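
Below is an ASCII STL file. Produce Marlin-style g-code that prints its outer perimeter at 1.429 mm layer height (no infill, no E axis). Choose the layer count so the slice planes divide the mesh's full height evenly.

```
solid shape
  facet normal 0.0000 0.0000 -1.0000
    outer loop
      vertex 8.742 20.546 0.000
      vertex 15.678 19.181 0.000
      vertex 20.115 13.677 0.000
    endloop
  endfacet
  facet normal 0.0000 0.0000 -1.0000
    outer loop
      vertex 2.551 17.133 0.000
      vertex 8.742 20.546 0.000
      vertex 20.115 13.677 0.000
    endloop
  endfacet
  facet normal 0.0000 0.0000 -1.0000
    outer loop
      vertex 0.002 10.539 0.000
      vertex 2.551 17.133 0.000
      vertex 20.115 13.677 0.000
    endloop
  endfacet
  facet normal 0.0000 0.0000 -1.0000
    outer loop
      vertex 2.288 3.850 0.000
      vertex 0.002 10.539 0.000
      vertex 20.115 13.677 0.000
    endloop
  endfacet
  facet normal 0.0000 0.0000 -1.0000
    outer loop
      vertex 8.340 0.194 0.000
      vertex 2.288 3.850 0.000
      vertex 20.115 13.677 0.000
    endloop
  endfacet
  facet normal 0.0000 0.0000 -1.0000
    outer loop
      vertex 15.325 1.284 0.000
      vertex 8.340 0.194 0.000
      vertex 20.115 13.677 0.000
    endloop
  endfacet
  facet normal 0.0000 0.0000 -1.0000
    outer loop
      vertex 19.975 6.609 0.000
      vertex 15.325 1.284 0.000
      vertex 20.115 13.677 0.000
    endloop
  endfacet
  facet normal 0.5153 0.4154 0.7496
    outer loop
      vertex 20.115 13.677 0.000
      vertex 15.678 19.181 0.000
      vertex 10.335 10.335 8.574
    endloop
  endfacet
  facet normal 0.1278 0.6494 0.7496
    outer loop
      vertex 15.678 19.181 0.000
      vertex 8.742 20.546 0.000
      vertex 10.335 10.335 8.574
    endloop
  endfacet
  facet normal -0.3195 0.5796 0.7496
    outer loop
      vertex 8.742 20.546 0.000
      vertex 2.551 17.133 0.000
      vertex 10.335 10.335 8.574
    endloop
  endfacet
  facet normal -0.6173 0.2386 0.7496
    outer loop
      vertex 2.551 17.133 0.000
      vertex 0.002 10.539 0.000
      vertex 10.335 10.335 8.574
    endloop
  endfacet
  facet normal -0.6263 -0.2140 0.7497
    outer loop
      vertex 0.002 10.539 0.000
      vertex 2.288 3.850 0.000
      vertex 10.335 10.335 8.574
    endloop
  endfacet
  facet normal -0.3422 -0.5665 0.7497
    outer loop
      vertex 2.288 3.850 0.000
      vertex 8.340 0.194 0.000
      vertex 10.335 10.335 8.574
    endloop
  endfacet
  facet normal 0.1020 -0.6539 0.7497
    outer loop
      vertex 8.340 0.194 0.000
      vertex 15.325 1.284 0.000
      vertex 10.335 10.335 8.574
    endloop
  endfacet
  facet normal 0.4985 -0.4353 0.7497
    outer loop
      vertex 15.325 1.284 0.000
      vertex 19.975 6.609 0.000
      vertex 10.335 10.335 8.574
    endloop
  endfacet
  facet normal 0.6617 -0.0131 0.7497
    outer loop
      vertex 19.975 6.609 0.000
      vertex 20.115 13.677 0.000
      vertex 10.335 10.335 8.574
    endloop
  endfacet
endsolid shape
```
; perimeter-only toolpath
G21 ; units = mm
G90 ; absolute positioning
G28 ; home
; layer 1
G0 Z1.429
G0 X18.485 Y13.120
G1 X14.787 Y17.707
G1 X9.008 Y18.844
G1 X3.848 Y16.000
G1 X1.724 Y10.505
G1 X3.629 Y4.931
G1 X8.672 Y1.884
G1 X14.493 Y2.793
G1 X18.368 Y7.230
G1 X18.485 Y13.120
; layer 2
G0 Z2.858
G0 X16.855 Y12.563
G1 X13.897 Y16.232
G1 X9.273 Y17.142
G1 X5.146 Y14.867
G1 X3.446 Y10.471
G1 X4.970 Y6.012
G1 X9.005 Y3.574
G1 X13.662 Y4.301
G1 X16.762 Y7.851
G1 X16.855 Y12.563
; layer 3
G0 Z4.287
G0 X15.225 Y12.006
G1 X13.007 Y14.758
G1 X9.539 Y15.441
G1 X6.443 Y13.734
G1 X5.169 Y10.437
G1 X6.312 Y7.093
G1 X9.338 Y5.265
G1 X12.830 Y5.810
G1 X15.155 Y8.472
G1 X15.225 Y12.006
; layer 4
G0 Z5.716
G0 X13.595 Y11.449
G1 X12.116 Y13.284
G1 X9.804 Y13.739
G1 X7.740 Y12.601
G1 X6.891 Y10.403
G1 X7.653 Y8.173
G1 X9.670 Y6.955
G1 X11.998 Y7.318
G1 X13.548 Y9.093
G1 X13.595 Y11.449
; layer 5
G0 Z7.145
G0 X11.965 Y10.892
G1 X11.226 Y11.809
G1 X10.070 Y12.037
G1 X9.038 Y11.468
G1 X8.613 Y10.369
G1 X8.994 Y9.254
G1 X10.003 Y8.645
G1 X11.167 Y8.827
G1 X11.942 Y9.714
G1 X11.965 Y10.892
M2 ; end

The solid is a regular 9-sided pyramid, base circumscribed radius ≈ 10.3 mm, apex at z ≈ 8.57 mm. Slicing at Δz = 1.429 mm — 6 equal slices spanning the solid's height, so layer i sits at z = i·h/6 — gives 5 non-empty perimeters. Each is a 9-segment closed polygon; G0 lifts to the layer z and rapids to the start vertex, then G1 traces the edges. The cross-section shrinks linearly with z (the slice at the apex is degenerate and omitted).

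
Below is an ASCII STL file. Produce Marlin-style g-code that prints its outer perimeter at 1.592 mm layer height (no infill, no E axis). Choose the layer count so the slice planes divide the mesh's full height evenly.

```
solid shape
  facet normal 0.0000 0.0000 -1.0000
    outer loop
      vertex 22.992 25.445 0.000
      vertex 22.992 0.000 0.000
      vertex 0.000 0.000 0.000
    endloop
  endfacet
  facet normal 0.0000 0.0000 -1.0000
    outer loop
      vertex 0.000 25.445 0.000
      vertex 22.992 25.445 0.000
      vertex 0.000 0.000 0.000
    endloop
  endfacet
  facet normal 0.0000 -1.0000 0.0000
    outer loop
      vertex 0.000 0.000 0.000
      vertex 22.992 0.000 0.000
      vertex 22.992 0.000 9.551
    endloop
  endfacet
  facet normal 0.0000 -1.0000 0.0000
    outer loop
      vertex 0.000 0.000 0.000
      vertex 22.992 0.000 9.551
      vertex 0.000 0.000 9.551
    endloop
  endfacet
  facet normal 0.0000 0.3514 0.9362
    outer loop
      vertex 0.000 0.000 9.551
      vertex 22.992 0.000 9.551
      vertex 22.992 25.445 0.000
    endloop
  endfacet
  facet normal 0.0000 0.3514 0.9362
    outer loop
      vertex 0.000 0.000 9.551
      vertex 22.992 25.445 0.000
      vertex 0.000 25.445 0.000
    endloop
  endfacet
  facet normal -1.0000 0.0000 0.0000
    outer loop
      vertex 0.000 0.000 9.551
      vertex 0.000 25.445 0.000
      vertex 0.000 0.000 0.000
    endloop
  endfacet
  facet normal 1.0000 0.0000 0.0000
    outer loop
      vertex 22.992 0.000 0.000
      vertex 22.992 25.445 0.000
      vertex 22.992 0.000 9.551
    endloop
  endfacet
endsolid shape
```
; perimeter-only toolpath
G21 ; units = mm
G90 ; absolute positioning
G28 ; home
; layer 1
G0 Z1.592
G0 X0.000 Y0.000
G1 X22.992 Y0.000
G1 X22.992 Y21.204
G1 X0.000 Y21.204
G1 X0.000 Y0.000
; layer 2
G0 Z3.184
G0 X0.000 Y0.000
G1 X22.992 Y0.000
G1 X22.992 Y16.963
G1 X0.000 Y16.963
G1 X0.000 Y0.000
; layer 3
G0 Z4.776
G0 X0.000 Y0.000
G1 X22.992 Y0.000
G1 X22.992 Y12.723
G1 X0.000 Y12.723
G1 X0.000 Y0.000
; layer 4
G0 Z6.367
G0 X0.000 Y0.000
G1 X22.992 Y0.000
G1 X22.992 Y8.482
G1 X0.000 Y8.482
G1 X0.000 Y0.000
; layer 5
G0 Z7.959
G0 X0.000 Y0.000
G1 X22.992 Y0.000
G1 X22.992 Y4.241
G1 X0.000 Y4.241
G1 X0.000 Y0.000
M2 ; end

The solid is a wedge (ramp): 23 × 25.4 mm base, rising to 9.55 mm along the y=0 edge and sloping linearly to z=0 at y=25.4. Slicing at Δz = 1.592 mm — 6 equal slices spanning the solid's height, so layer i sits at z = i·h/6 — gives 5 non-empty perimeters. Each is a 4-segment closed polygon; G0 lifts to the layer z and rapids to the start vertex, then G1 traces the edges. The cross-section shrinks linearly with z (the slice at the apex is degenerate and omitted).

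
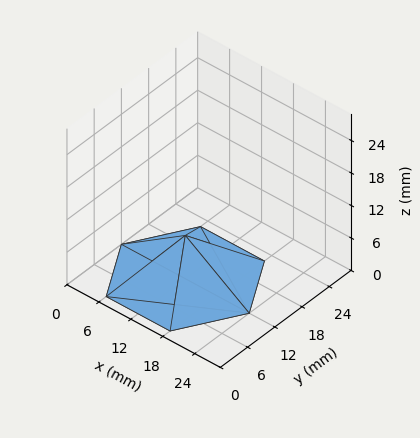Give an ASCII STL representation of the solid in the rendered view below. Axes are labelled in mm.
Reading the render: the shape is a regular 6-sided pyramid, base circumscribed radius ≈ 12 mm, apex at z ≈ 8 mm (dimensions read to the nearest mm from the axis ticks). For the STL, each face is triangulated and given an outward normal.

solid part
  facet normal 0.0000 0.0000 -1.0000
    outer loop
      vertex 6.000 22.392 0.000
      vertex 18.000 22.392 0.000
      vertex 24.000 12.000 0.000
    endloop
  endfacet
  facet normal 0.0000 0.0000 -1.0000
    outer loop
      vertex 0.000 12.000 0.000
      vertex 6.000 22.392 0.000
      vertex 24.000 12.000 0.000
    endloop
  endfacet
  facet normal 0.0000 0.0000 -1.0000
    outer loop
      vertex 6.000 1.608 0.000
      vertex 0.000 12.000 0.000
      vertex 24.000 12.000 0.000
    endloop
  endfacet
  facet normal 0.0000 0.0000 -1.0000
    outer loop
      vertex 18.000 1.608 0.000
      vertex 6.000 1.608 0.000
      vertex 24.000 12.000 0.000
    endloop
  endfacet
  facet normal 0.5283 0.3050 0.7924
    outer loop
      vertex 24.000 12.000 0.000
      vertex 18.000 22.392 0.000
      vertex 12.000 12.000 8.000
    endloop
  endfacet
  facet normal 0.0000 0.6100 0.7924
    outer loop
      vertex 18.000 22.392 0.000
      vertex 6.000 22.392 0.000
      vertex 12.000 12.000 8.000
    endloop
  endfacet
  facet normal -0.5283 0.3050 0.7924
    outer loop
      vertex 6.000 22.392 0.000
      vertex 0.000 12.000 0.000
      vertex 12.000 12.000 8.000
    endloop
  endfacet
  facet normal -0.5283 -0.3050 0.7924
    outer loop
      vertex 0.000 12.000 0.000
      vertex 6.000 1.608 0.000
      vertex 12.000 12.000 8.000
    endloop
  endfacet
  facet normal 0.0000 -0.6100 0.7924
    outer loop
      vertex 6.000 1.608 0.000
      vertex 18.000 1.608 0.000
      vertex 12.000 12.000 8.000
    endloop
  endfacet
  facet normal 0.5283 -0.3050 0.7924
    outer loop
      vertex 18.000 1.608 0.000
      vertex 24.000 12.000 0.000
      vertex 12.000 12.000 8.000
    endloop
  endfacet
endsolid part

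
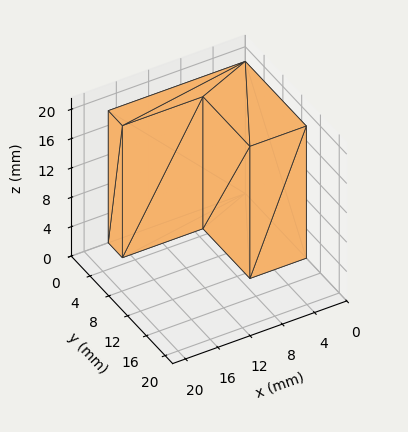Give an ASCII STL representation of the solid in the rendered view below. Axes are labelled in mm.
Reading the render: the shape is an L-shaped prism: outer 17 × 13 mm, arm thicknesses ≈ 3 mm (horizontal) and 7 mm (vertical), extruded 18 mm in z (dimensions read to the nearest mm from the axis ticks). For the STL, each face is triangulated and given an outward normal.

solid part
  facet normal 0.0000 0.0000 -1.0000
    outer loop
      vertex 17.000 3.000 0.000
      vertex 17.000 0.000 0.000
      vertex 0.000 0.000 0.000
    endloop
  endfacet
  facet normal 0.0000 0.0000 -1.0000
    outer loop
      vertex 7.000 3.000 0.000
      vertex 17.000 3.000 0.000
      vertex 0.000 0.000 0.000
    endloop
  endfacet
  facet normal 0.0000 0.0000 -1.0000
    outer loop
      vertex 7.000 13.000 0.000
      vertex 7.000 3.000 0.000
      vertex 0.000 0.000 0.000
    endloop
  endfacet
  facet normal 0.0000 0.0000 -1.0000
    outer loop
      vertex 0.000 13.000 0.000
      vertex 7.000 13.000 0.000
      vertex 0.000 0.000 0.000
    endloop
  endfacet
  facet normal 0.0000 0.0000 1.0000
    outer loop
      vertex 0.000 0.000 18.000
      vertex 17.000 0.000 18.000
      vertex 17.000 3.000 18.000
    endloop
  endfacet
  facet normal 0.0000 0.0000 1.0000
    outer loop
      vertex 0.000 0.000 18.000
      vertex 17.000 3.000 18.000
      vertex 7.000 3.000 18.000
    endloop
  endfacet
  facet normal 0.0000 0.0000 1.0000
    outer loop
      vertex 0.000 0.000 18.000
      vertex 7.000 3.000 18.000
      vertex 7.000 13.000 18.000
    endloop
  endfacet
  facet normal 0.0000 0.0000 1.0000
    outer loop
      vertex 0.000 0.000 18.000
      vertex 7.000 13.000 18.000
      vertex 0.000 13.000 18.000
    endloop
  endfacet
  facet normal 0.0000 -1.0000 0.0000
    outer loop
      vertex 0.000 0.000 0.000
      vertex 17.000 0.000 0.000
      vertex 17.000 0.000 18.000
    endloop
  endfacet
  facet normal 0.0000 -1.0000 0.0000
    outer loop
      vertex 0.000 0.000 0.000
      vertex 17.000 0.000 18.000
      vertex 0.000 0.000 18.000
    endloop
  endfacet
  facet normal 1.0000 0.0000 0.0000
    outer loop
      vertex 17.000 0.000 0.000
      vertex 17.000 3.000 0.000
      vertex 17.000 3.000 18.000
    endloop
  endfacet
  facet normal 1.0000 0.0000 0.0000
    outer loop
      vertex 17.000 0.000 0.000
      vertex 17.000 3.000 18.000
      vertex 17.000 0.000 18.000
    endloop
  endfacet
  facet normal 0.0000 1.0000 0.0000
    outer loop
      vertex 17.000 3.000 0.000
      vertex 7.000 3.000 0.000
      vertex 7.000 3.000 18.000
    endloop
  endfacet
  facet normal 0.0000 1.0000 0.0000
    outer loop
      vertex 17.000 3.000 0.000
      vertex 7.000 3.000 18.000
      vertex 17.000 3.000 18.000
    endloop
  endfacet
  facet normal 1.0000 0.0000 0.0000
    outer loop
      vertex 7.000 3.000 0.000
      vertex 7.000 13.000 0.000
      vertex 7.000 13.000 18.000
    endloop
  endfacet
  facet normal 1.0000 0.0000 0.0000
    outer loop
      vertex 7.000 3.000 0.000
      vertex 7.000 13.000 18.000
      vertex 7.000 3.000 18.000
    endloop
  endfacet
  facet normal 0.0000 1.0000 0.0000
    outer loop
      vertex 7.000 13.000 0.000
      vertex 0.000 13.000 0.000
      vertex 0.000 13.000 18.000
    endloop
  endfacet
  facet normal 0.0000 1.0000 0.0000
    outer loop
      vertex 7.000 13.000 0.000
      vertex 0.000 13.000 18.000
      vertex 7.000 13.000 18.000
    endloop
  endfacet
  facet normal -1.0000 0.0000 0.0000
    outer loop
      vertex 0.000 13.000 0.000
      vertex 0.000 0.000 0.000
      vertex 0.000 0.000 18.000
    endloop
  endfacet
  facet normal -1.0000 0.0000 0.0000
    outer loop
      vertex 0.000 13.000 0.000
      vertex 0.000 0.000 18.000
      vertex 0.000 13.000 18.000
    endloop
  endfacet
endsolid part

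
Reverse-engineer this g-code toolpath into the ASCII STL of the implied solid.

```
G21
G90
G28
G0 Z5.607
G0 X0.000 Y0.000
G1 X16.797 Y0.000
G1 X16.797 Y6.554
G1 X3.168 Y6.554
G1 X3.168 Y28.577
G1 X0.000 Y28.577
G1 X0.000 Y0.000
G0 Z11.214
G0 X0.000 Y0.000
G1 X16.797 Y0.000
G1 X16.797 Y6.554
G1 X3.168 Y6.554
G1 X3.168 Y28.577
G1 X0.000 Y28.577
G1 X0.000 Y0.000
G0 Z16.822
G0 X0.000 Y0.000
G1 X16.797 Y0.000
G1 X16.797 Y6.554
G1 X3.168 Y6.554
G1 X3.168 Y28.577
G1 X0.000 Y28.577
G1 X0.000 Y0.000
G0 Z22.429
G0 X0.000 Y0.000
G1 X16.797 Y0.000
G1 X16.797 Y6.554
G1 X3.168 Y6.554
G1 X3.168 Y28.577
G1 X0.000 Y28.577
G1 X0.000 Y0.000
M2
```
solid part
  facet normal 0.0000 0.0000 -1.0000
    outer loop
      vertex 16.797 6.554 0.000
      vertex 16.797 0.000 0.000
      vertex 0.000 0.000 0.000
    endloop
  endfacet
  facet normal 0.0000 0.0000 -1.0000
    outer loop
      vertex 3.168 6.554 0.000
      vertex 16.797 6.554 0.000
      vertex 0.000 0.000 0.000
    endloop
  endfacet
  facet normal 0.0000 0.0000 -1.0000
    outer loop
      vertex 3.168 28.577 0.000
      vertex 3.168 6.554 0.000
      vertex 0.000 0.000 0.000
    endloop
  endfacet
  facet normal 0.0000 0.0000 -1.0000
    outer loop
      vertex 0.000 28.577 0.000
      vertex 3.168 28.577 0.000
      vertex 0.000 0.000 0.000
    endloop
  endfacet
  facet normal 0.0000 0.0000 1.0000
    outer loop
      vertex 0.000 0.000 22.429
      vertex 16.797 0.000 22.429
      vertex 16.797 6.554 22.429
    endloop
  endfacet
  facet normal 0.0000 0.0000 1.0000
    outer loop
      vertex 0.000 0.000 22.429
      vertex 16.797 6.554 22.429
      vertex 3.168 6.554 22.429
    endloop
  endfacet
  facet normal 0.0000 0.0000 1.0000
    outer loop
      vertex 0.000 0.000 22.429
      vertex 3.168 6.554 22.429
      vertex 3.168 28.577 22.429
    endloop
  endfacet
  facet normal 0.0000 0.0000 1.0000
    outer loop
      vertex 0.000 0.000 22.429
      vertex 3.168 28.577 22.429
      vertex 0.000 28.577 22.429
    endloop
  endfacet
  facet normal 0.0000 -1.0000 0.0000
    outer loop
      vertex 0.000 0.000 0.000
      vertex 16.797 0.000 0.000
      vertex 16.797 0.000 22.429
    endloop
  endfacet
  facet normal 0.0000 -1.0000 0.0000
    outer loop
      vertex 0.000 0.000 0.000
      vertex 16.797 0.000 22.429
      vertex 0.000 0.000 22.429
    endloop
  endfacet
  facet normal 1.0000 0.0000 0.0000
    outer loop
      vertex 16.797 0.000 0.000
      vertex 16.797 6.554 0.000
      vertex 16.797 6.554 22.429
    endloop
  endfacet
  facet normal 1.0000 0.0000 0.0000
    outer loop
      vertex 16.797 0.000 0.000
      vertex 16.797 6.554 22.429
      vertex 16.797 0.000 22.429
    endloop
  endfacet
  facet normal 0.0000 1.0000 0.0000
    outer loop
      vertex 16.797 6.554 0.000
      vertex 3.168 6.554 0.000
      vertex 3.168 6.554 22.429
    endloop
  endfacet
  facet normal 0.0000 1.0000 0.0000
    outer loop
      vertex 16.797 6.554 0.000
      vertex 3.168 6.554 22.429
      vertex 16.797 6.554 22.429
    endloop
  endfacet
  facet normal 1.0000 0.0000 0.0000
    outer loop
      vertex 3.168 6.554 0.000
      vertex 3.168 28.577 0.000
      vertex 3.168 28.577 22.429
    endloop
  endfacet
  facet normal 1.0000 0.0000 0.0000
    outer loop
      vertex 3.168 6.554 0.000
      vertex 3.168 28.577 22.429
      vertex 3.168 6.554 22.429
    endloop
  endfacet
  facet normal 0.0000 1.0000 0.0000
    outer loop
      vertex 3.168 28.577 0.000
      vertex 0.000 28.577 0.000
      vertex 0.000 28.577 22.429
    endloop
  endfacet
  facet normal 0.0000 1.0000 0.0000
    outer loop
      vertex 3.168 28.577 0.000
      vertex 0.000 28.577 22.429
      vertex 3.168 28.577 22.429
    endloop
  endfacet
  facet normal -1.0000 0.0000 0.0000
    outer loop
      vertex 0.000 28.577 0.000
      vertex 0.000 0.000 0.000
      vertex 0.000 0.000 22.429
    endloop
  endfacet
  facet normal -1.0000 0.0000 0.0000
    outer loop
      vertex 0.000 28.577 0.000
      vertex 0.000 0.000 22.429
      vertex 0.000 28.577 22.429
    endloop
  endfacet
endsolid part

The G0 Z moves step by Δz≈5.607 mm. Every layer's G1 loop is the same polygon, so the solid is a straight extrusion of it from z=0 to z≈22.4. Closing with flat bottom and top caps and triangulating gives 20 facets — an L-shaped prism: outer 16.8 × 28.6 mm, arm thicknesses ≈ 6.55 mm (horizontal) and 3.17 mm (vertical), extruded 22.4 mm in z.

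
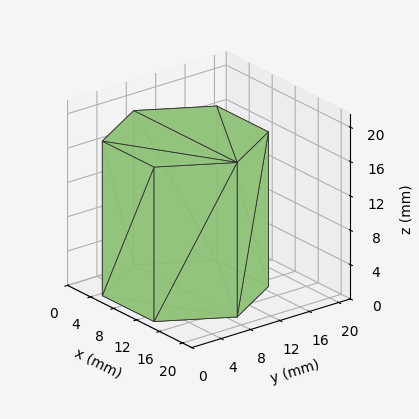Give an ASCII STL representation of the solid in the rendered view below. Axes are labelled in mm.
Reading the render: the shape is a regular 6-sided prism (a cylinder approximated with 6 flat sides), circumscribed radius ≈ 9 mm, height ≈ 18 mm (dimensions read to the nearest mm from the axis ticks). For the STL, each face is triangulated and given an outward normal.

solid part
  facet normal 0.0000 0.0000 -1.0000
    outer loop
      vertex 4.50 16.79 0.00
      vertex 13.50 16.79 0.00
      vertex 18.00 9.00 0.00
    endloop
  endfacet
  facet normal 0.0000 0.0000 -1.0000
    outer loop
      vertex 0.00 9.00 0.00
      vertex 4.50 16.79 0.00
      vertex 18.00 9.00 0.00
    endloop
  endfacet
  facet normal 0.0000 0.0000 -1.0000
    outer loop
      vertex 4.50 1.21 0.00
      vertex 0.00 9.00 0.00
      vertex 18.00 9.00 0.00
    endloop
  endfacet
  facet normal 0.0000 0.0000 -1.0000
    outer loop
      vertex 13.50 1.21 0.00
      vertex 4.50 1.21 0.00
      vertex 18.00 9.00 0.00
    endloop
  endfacet
  facet normal 0.0000 0.0000 1.0000
    outer loop
      vertex 18.00 9.00 18.00
      vertex 13.50 16.79 18.00
      vertex 4.50 16.79 18.00
    endloop
  endfacet
  facet normal 0.0000 0.0000 1.0000
    outer loop
      vertex 18.00 9.00 18.00
      vertex 4.50 16.79 18.00
      vertex 0.00 9.00 18.00
    endloop
  endfacet
  facet normal 0.0000 0.0000 1.0000
    outer loop
      vertex 18.00 9.00 18.00
      vertex 0.00 9.00 18.00
      vertex 4.50 1.21 18.00
    endloop
  endfacet
  facet normal 0.0000 0.0000 1.0000
    outer loop
      vertex 18.00 9.00 18.00
      vertex 4.50 1.21 18.00
      vertex 13.50 1.21 18.00
    endloop
  endfacet
  facet normal 0.8659 0.5002 0.0000
    outer loop
      vertex 18.00 9.00 0.00
      vertex 13.50 16.79 0.00
      vertex 13.50 16.79 18.00
    endloop
  endfacet
  facet normal 0.8659 0.5002 0.0000
    outer loop
      vertex 18.00 9.00 0.00
      vertex 13.50 16.79 18.00
      vertex 18.00 9.00 18.00
    endloop
  endfacet
  facet normal 0.0000 1.0000 0.0000
    outer loop
      vertex 13.50 16.79 0.00
      vertex 4.50 16.79 0.00
      vertex 4.50 16.79 18.00
    endloop
  endfacet
  facet normal 0.0000 1.0000 0.0000
    outer loop
      vertex 13.50 16.79 0.00
      vertex 4.50 16.79 18.00
      vertex 13.50 16.79 18.00
    endloop
  endfacet
  facet normal -0.8659 0.5002 0.0000
    outer loop
      vertex 4.50 16.79 0.00
      vertex 0.00 9.00 0.00
      vertex 0.00 9.00 18.00
    endloop
  endfacet
  facet normal -0.8659 0.5002 0.0000
    outer loop
      vertex 4.50 16.79 0.00
      vertex 0.00 9.00 18.00
      vertex 4.50 16.79 18.00
    endloop
  endfacet
  facet normal -0.8659 -0.5002 0.0000
    outer loop
      vertex 0.00 9.00 0.00
      vertex 4.50 1.21 0.00
      vertex 4.50 1.21 18.00
    endloop
  endfacet
  facet normal -0.8659 -0.5002 0.0000
    outer loop
      vertex 0.00 9.00 0.00
      vertex 4.50 1.21 18.00
      vertex 0.00 9.00 18.00
    endloop
  endfacet
  facet normal 0.0000 -1.0000 0.0000
    outer loop
      vertex 4.50 1.21 0.00
      vertex 13.50 1.21 0.00
      vertex 13.50 1.21 18.00
    endloop
  endfacet
  facet normal 0.0000 -1.0000 0.0000
    outer loop
      vertex 4.50 1.21 0.00
      vertex 13.50 1.21 18.00
      vertex 4.50 1.21 18.00
    endloop
  endfacet
  facet normal 0.8659 -0.5002 0.0000
    outer loop
      vertex 13.50 1.21 0.00
      vertex 18.00 9.00 0.00
      vertex 18.00 9.00 18.00
    endloop
  endfacet
  facet normal 0.8659 -0.5002 0.0000
    outer loop
      vertex 13.50 1.21 0.00
      vertex 18.00 9.00 18.00
      vertex 13.50 1.21 18.00
    endloop
  endfacet
endsolid part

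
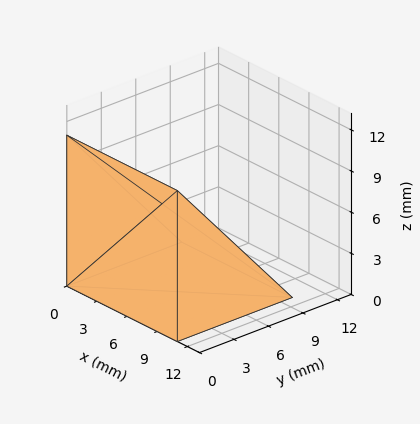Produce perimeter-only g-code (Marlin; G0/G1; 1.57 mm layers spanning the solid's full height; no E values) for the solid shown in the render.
Reading the render: the shape is a wedge (ramp): 11 × 10 mm base, rising to 11 mm along the y=0 edge and sloping linearly to z=0 at y=10 (dimensions read to the nearest mm from the axis ticks). For the g-code, the solid's height is divided into equal slices at the stated Δz and each level perimeter traced with G1 moves after a G0 lift.

; perimeter-only toolpath
G21 ; units = mm
G90 ; absolute positioning
G28 ; home
; layer 1
G0 Z1.57
G0 X0.00 Y0.00
G1 X11.00 Y0.00
G1 X11.00 Y8.57
G1 X0.00 Y8.57
G1 X0.00 Y0.00
; layer 2
G0 Z3.14
G0 X0.00 Y0.00
G1 X11.00 Y0.00
G1 X11.00 Y7.14
G1 X0.00 Y7.14
G1 X0.00 Y0.00
; layer 3
G0 Z4.71
G0 X0.00 Y0.00
G1 X11.00 Y0.00
G1 X11.00 Y5.71
G1 X0.00 Y5.71
G1 X0.00 Y0.00
; layer 4
G0 Z6.29
G0 X0.00 Y0.00
G1 X11.00 Y0.00
G1 X11.00 Y4.29
G1 X0.00 Y4.29
G1 X0.00 Y0.00
; layer 5
G0 Z7.86
G0 X0.00 Y0.00
G1 X11.00 Y0.00
G1 X11.00 Y2.86
G1 X0.00 Y2.86
G1 X0.00 Y0.00
; layer 6
G0 Z9.43
G0 X0.00 Y0.00
G1 X11.00 Y0.00
G1 X11.00 Y1.43
G1 X0.00 Y1.43
G1 X0.00 Y0.00
M2 ; end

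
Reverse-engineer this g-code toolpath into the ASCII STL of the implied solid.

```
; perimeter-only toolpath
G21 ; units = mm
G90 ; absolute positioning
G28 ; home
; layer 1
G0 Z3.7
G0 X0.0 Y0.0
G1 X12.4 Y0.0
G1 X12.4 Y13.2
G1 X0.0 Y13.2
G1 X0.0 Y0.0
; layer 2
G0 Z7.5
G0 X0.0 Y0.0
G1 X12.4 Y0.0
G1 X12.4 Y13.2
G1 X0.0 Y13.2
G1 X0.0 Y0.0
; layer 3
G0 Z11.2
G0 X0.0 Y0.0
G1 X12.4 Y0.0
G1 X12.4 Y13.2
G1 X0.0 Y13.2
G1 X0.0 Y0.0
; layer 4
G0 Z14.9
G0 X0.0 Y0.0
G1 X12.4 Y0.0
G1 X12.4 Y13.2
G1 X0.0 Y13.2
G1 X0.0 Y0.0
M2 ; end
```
solid part
  facet normal 0.0000 0.0000 -1.0000
    outer loop
      vertex 12.4 13.2 0.0
      vertex 12.4 0.0 0.0
      vertex 0.0 0.0 0.0
    endloop
  endfacet
  facet normal 0.0000 0.0000 -1.0000
    outer loop
      vertex 0.0 13.2 0.0
      vertex 12.4 13.2 0.0
      vertex 0.0 0.0 0.0
    endloop
  endfacet
  facet normal 0.0000 0.0000 1.0000
    outer loop
      vertex 0.0 0.0 14.9
      vertex 12.4 0.0 14.9
      vertex 12.4 13.2 14.9
    endloop
  endfacet
  facet normal 0.0000 0.0000 1.0000
    outer loop
      vertex 0.0 0.0 14.9
      vertex 12.4 13.2 14.9
      vertex 0.0 13.2 14.9
    endloop
  endfacet
  facet normal 0.0000 -1.0000 0.0000
    outer loop
      vertex 0.0 0.0 0.0
      vertex 12.4 0.0 0.0
      vertex 12.4 0.0 14.9
    endloop
  endfacet
  facet normal 0.0000 -1.0000 0.0000
    outer loop
      vertex 0.0 0.0 0.0
      vertex 12.4 0.0 14.9
      vertex 0.0 0.0 14.9
    endloop
  endfacet
  facet normal 0.0000 1.0000 0.0000
    outer loop
      vertex 12.4 13.2 14.9
      vertex 12.4 13.2 0.0
      vertex 0.0 13.2 0.0
    endloop
  endfacet
  facet normal 0.0000 1.0000 0.0000
    outer loop
      vertex 0.0 13.2 14.9
      vertex 12.4 13.2 14.9
      vertex 0.0 13.2 0.0
    endloop
  endfacet
  facet normal -1.0000 0.0000 0.0000
    outer loop
      vertex 0.0 13.2 14.9
      vertex 0.0 13.2 0.0
      vertex 0.0 0.0 0.0
    endloop
  endfacet
  facet normal -1.0000 0.0000 0.0000
    outer loop
      vertex 0.0 0.0 14.9
      vertex 0.0 13.2 14.9
      vertex 0.0 0.0 0.0
    endloop
  endfacet
  facet normal 1.0000 0.0000 0.0000
    outer loop
      vertex 12.4 0.0 0.0
      vertex 12.4 13.2 0.0
      vertex 12.4 13.2 14.9
    endloop
  endfacet
  facet normal 1.0000 0.0000 0.0000
    outer loop
      vertex 12.4 0.0 0.0
      vertex 12.4 13.2 14.9
      vertex 12.4 0.0 14.9
    endloop
  endfacet
endsolid part

The G0 Z moves step by Δz≈3.7 mm. Every layer's G1 loop is the same polygon, so the solid is a straight extrusion of it from z=0 to z≈14.9. Closing with flat bottom and top caps and triangulating gives 12 facets — a rectangular box, roughly 12.4 × 13.2 mm footprint and 14.9 mm tall.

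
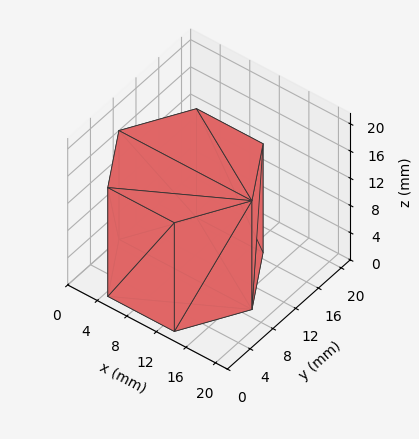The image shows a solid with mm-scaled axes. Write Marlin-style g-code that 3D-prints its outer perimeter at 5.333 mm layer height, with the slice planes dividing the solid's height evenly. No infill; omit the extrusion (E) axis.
Reading the render: the shape is a regular 6-sided prism (a cylinder approximated with 6 flat sides), circumscribed radius ≈ 9 mm, height ≈ 16 mm (dimensions read to the nearest mm from the axis ticks). For the g-code, the solid's height is divided into equal slices at the stated Δz and each level perimeter traced with G1 moves after a G0 lift.

; perimeter-only toolpath
G21 ; units = mm
G90 ; absolute positioning
G28 ; home
; layer 1
G0 Z5.333
G0 X18.000 Y9.000
G1 X13.500 Y16.794
G1 X4.500 Y16.794
G1 X0.000 Y9.000
G1 X4.500 Y1.206
G1 X13.500 Y1.206
G1 X18.000 Y9.000
; layer 2
G0 Z10.667
G0 X18.000 Y9.000
G1 X13.500 Y16.794
G1 X4.500 Y16.794
G1 X0.000 Y9.000
G1 X4.500 Y1.206
G1 X13.500 Y1.206
G1 X18.000 Y9.000
; layer 3
G0 Z16.000
G0 X18.000 Y9.000
G1 X13.500 Y16.794
G1 X4.500 Y16.794
G1 X0.000 Y9.000
G1 X4.500 Y1.206
G1 X13.500 Y1.206
G1 X18.000 Y9.000
M2 ; end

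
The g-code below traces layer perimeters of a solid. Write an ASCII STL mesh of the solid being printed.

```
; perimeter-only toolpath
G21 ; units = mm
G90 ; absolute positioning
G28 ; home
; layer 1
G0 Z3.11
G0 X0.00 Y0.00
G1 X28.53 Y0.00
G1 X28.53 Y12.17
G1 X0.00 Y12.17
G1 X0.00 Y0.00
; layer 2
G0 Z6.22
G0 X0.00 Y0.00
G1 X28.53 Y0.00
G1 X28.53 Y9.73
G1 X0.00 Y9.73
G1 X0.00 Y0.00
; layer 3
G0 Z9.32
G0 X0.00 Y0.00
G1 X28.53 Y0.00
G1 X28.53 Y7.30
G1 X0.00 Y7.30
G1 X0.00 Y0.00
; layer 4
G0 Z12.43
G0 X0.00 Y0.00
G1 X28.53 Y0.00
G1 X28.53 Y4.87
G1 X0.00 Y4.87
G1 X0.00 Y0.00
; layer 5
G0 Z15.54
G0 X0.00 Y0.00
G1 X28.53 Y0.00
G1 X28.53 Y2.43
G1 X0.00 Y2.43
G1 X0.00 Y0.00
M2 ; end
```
solid part
  facet normal 0.0000 0.0000 -1.0000
    outer loop
      vertex 28.53 14.60 0.00
      vertex 28.53 0.00 0.00
      vertex 0.00 0.00 0.00
    endloop
  endfacet
  facet normal 0.0000 0.0000 -1.0000
    outer loop
      vertex 0.00 14.60 0.00
      vertex 28.53 14.60 0.00
      vertex 0.00 0.00 0.00
    endloop
  endfacet
  facet normal 0.0000 -1.0000 0.0000
    outer loop
      vertex 0.00 0.00 0.00
      vertex 28.53 0.00 0.00
      vertex 28.53 0.00 18.65
    endloop
  endfacet
  facet normal 0.0000 -1.0000 0.0000
    outer loop
      vertex 0.00 0.00 0.00
      vertex 28.53 0.00 18.65
      vertex 0.00 0.00 18.65
    endloop
  endfacet
  facet normal 0.0000 0.7874 0.6164
    outer loop
      vertex 0.00 0.00 18.65
      vertex 28.53 0.00 18.65
      vertex 28.53 14.60 0.00
    endloop
  endfacet
  facet normal 0.0000 0.7874 0.6164
    outer loop
      vertex 0.00 0.00 18.65
      vertex 28.53 14.60 0.00
      vertex 0.00 14.60 0.00
    endloop
  endfacet
  facet normal -1.0000 0.0000 0.0000
    outer loop
      vertex 0.00 0.00 18.65
      vertex 0.00 14.60 0.00
      vertex 0.00 0.00 0.00
    endloop
  endfacet
  facet normal 1.0000 0.0000 0.0000
    outer loop
      vertex 28.53 0.00 0.00
      vertex 28.53 14.60 0.00
      vertex 28.53 0.00 18.65
    endloop
  endfacet
endsolid part

The G0 Z moves step by Δz≈3.11 mm. The G1 loops shrink linearly with z, so the solid tapers from its base footprint up to z≈18.6. Closing with a flat bottom cap and the tapered top and triangulating gives 8 facets — a wedge (ramp): 28.5 × 14.6 mm base, rising to 18.6 mm along the y=0 edge and sloping linearly to z=0 at y=14.6.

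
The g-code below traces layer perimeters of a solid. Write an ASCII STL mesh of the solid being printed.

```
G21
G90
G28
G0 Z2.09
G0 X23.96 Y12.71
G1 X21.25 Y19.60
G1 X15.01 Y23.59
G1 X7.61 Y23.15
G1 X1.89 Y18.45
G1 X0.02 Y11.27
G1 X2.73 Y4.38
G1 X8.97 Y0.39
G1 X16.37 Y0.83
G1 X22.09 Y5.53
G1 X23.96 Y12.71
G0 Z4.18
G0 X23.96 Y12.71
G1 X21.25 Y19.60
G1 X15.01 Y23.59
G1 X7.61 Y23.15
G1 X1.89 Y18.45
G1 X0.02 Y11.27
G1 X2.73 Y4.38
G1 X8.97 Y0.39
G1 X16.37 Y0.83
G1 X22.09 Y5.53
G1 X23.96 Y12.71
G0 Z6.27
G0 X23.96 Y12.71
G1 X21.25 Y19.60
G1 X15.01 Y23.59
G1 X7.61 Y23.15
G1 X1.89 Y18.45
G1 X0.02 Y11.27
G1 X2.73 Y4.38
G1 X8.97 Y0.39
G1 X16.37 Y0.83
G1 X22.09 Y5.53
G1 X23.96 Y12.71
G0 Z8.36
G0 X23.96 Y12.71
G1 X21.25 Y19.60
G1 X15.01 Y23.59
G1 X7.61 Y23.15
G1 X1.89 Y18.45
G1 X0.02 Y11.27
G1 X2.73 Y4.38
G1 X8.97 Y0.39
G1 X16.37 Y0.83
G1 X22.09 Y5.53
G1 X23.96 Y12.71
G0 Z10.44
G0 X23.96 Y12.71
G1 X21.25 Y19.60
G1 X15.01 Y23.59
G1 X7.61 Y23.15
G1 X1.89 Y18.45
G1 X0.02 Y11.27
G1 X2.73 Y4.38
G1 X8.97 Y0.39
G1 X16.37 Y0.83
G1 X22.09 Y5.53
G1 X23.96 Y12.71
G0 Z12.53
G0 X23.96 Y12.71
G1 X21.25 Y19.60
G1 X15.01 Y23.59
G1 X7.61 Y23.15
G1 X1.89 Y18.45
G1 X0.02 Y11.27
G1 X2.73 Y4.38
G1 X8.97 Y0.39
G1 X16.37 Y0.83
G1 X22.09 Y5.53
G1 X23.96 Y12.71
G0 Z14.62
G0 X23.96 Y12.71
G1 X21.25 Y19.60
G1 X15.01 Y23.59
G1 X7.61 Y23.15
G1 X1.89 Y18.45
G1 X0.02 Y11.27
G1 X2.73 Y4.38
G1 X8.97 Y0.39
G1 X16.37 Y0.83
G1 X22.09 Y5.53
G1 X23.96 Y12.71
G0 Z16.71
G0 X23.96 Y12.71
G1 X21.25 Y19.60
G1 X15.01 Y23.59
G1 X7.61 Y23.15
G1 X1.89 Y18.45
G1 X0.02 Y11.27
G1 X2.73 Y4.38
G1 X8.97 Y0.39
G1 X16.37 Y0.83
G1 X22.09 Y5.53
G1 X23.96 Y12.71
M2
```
solid part
  facet normal 0.0000 0.0000 -1.0000
    outer loop
      vertex 15.01 23.59 0.00
      vertex 21.25 19.60 0.00
      vertex 23.96 12.71 0.00
    endloop
  endfacet
  facet normal 0.0000 0.0000 -1.0000
    outer loop
      vertex 7.61 23.15 0.00
      vertex 15.01 23.59 0.00
      vertex 23.96 12.71 0.00
    endloop
  endfacet
  facet normal 0.0000 0.0000 -1.0000
    outer loop
      vertex 1.89 18.45 0.00
      vertex 7.61 23.15 0.00
      vertex 23.96 12.71 0.00
    endloop
  endfacet
  facet normal 0.0000 0.0000 -1.0000
    outer loop
      vertex 0.02 11.27 0.00
      vertex 1.89 18.45 0.00
      vertex 23.96 12.71 0.00
    endloop
  endfacet
  facet normal 0.0000 0.0000 -1.0000
    outer loop
      vertex 2.73 4.38 0.00
      vertex 0.02 11.27 0.00
      vertex 23.96 12.71 0.00
    endloop
  endfacet
  facet normal 0.0000 0.0000 -1.0000
    outer loop
      vertex 8.97 0.39 0.00
      vertex 2.73 4.38 0.00
      vertex 23.96 12.71 0.00
    endloop
  endfacet
  facet normal 0.0000 0.0000 -1.0000
    outer loop
      vertex 16.37 0.83 0.00
      vertex 8.97 0.39 0.00
      vertex 23.96 12.71 0.00
    endloop
  endfacet
  facet normal 0.0000 0.0000 -1.0000
    outer loop
      vertex 22.09 5.53 0.00
      vertex 16.37 0.83 0.00
      vertex 23.96 12.71 0.00
    endloop
  endfacet
  facet normal 0.0000 0.0000 1.0000
    outer loop
      vertex 23.96 12.71 16.71
      vertex 21.25 19.60 16.71
      vertex 15.01 23.59 16.71
    endloop
  endfacet
  facet normal 0.0000 0.0000 1.0000
    outer loop
      vertex 23.96 12.71 16.71
      vertex 15.01 23.59 16.71
      vertex 7.61 23.15 16.71
    endloop
  endfacet
  facet normal 0.0000 0.0000 1.0000
    outer loop
      vertex 23.96 12.71 16.71
      vertex 7.61 23.15 16.71
      vertex 1.89 18.45 16.71
    endloop
  endfacet
  facet normal 0.0000 0.0000 1.0000
    outer loop
      vertex 23.96 12.71 16.71
      vertex 1.89 18.45 16.71
      vertex 0.02 11.27 16.71
    endloop
  endfacet
  facet normal 0.0000 0.0000 1.0000
    outer loop
      vertex 23.96 12.71 16.71
      vertex 0.02 11.27 16.71
      vertex 2.73 4.38 16.71
    endloop
  endfacet
  facet normal 0.0000 0.0000 1.0000
    outer loop
      vertex 23.96 12.71 16.71
      vertex 2.73 4.38 16.71
      vertex 8.97 0.39 16.71
    endloop
  endfacet
  facet normal 0.0000 0.0000 1.0000
    outer loop
      vertex 23.96 12.71 16.71
      vertex 8.97 0.39 16.71
      vertex 16.37 0.83 16.71
    endloop
  endfacet
  facet normal 0.0000 0.0000 1.0000
    outer loop
      vertex 23.96 12.71 16.71
      vertex 16.37 0.83 16.71
      vertex 22.09 5.53 16.71
    endloop
  endfacet
  facet normal 0.9306 0.3660 0.0000
    outer loop
      vertex 23.96 12.71 0.00
      vertex 21.25 19.60 0.00
      vertex 21.25 19.60 16.71
    endloop
  endfacet
  facet normal 0.9306 0.3660 0.0000
    outer loop
      vertex 23.96 12.71 0.00
      vertex 21.25 19.60 16.71
      vertex 23.96 12.71 16.71
    endloop
  endfacet
  facet normal 0.5387 0.8425 0.0000
    outer loop
      vertex 21.25 19.60 0.00
      vertex 15.01 23.59 0.00
      vertex 15.01 23.59 16.71
    endloop
  endfacet
  facet normal 0.5387 0.8425 0.0000
    outer loop
      vertex 21.25 19.60 0.00
      vertex 15.01 23.59 16.71
      vertex 21.25 19.60 16.71
    endloop
  endfacet
  facet normal -0.0594 0.9982 0.0000
    outer loop
      vertex 15.01 23.59 0.00
      vertex 7.61 23.15 0.00
      vertex 7.61 23.15 16.71
    endloop
  endfacet
  facet normal -0.0594 0.9982 0.0000
    outer loop
      vertex 15.01 23.59 0.00
      vertex 7.61 23.15 16.71
      vertex 15.01 23.59 16.71
    endloop
  endfacet
  facet normal -0.6349 0.7726 0.0000
    outer loop
      vertex 7.61 23.15 0.00
      vertex 1.89 18.45 0.00
      vertex 1.89 18.45 16.71
    endloop
  endfacet
  facet normal -0.6349 0.7726 0.0000
    outer loop
      vertex 7.61 23.15 0.00
      vertex 1.89 18.45 16.71
      vertex 7.61 23.15 16.71
    endloop
  endfacet
  facet normal -0.9677 0.2520 0.0000
    outer loop
      vertex 1.89 18.45 0.00
      vertex 0.02 11.27 0.00
      vertex 0.02 11.27 16.71
    endloop
  endfacet
  facet normal -0.9677 0.2520 0.0000
    outer loop
      vertex 1.89 18.45 0.00
      vertex 0.02 11.27 16.71
      vertex 1.89 18.45 16.71
    endloop
  endfacet
  facet normal -0.9306 -0.3660 0.0000
    outer loop
      vertex 0.02 11.27 0.00
      vertex 2.73 4.38 0.00
      vertex 2.73 4.38 16.71
    endloop
  endfacet
  facet normal -0.9306 -0.3660 0.0000
    outer loop
      vertex 0.02 11.27 0.00
      vertex 2.73 4.38 16.71
      vertex 0.02 11.27 16.71
    endloop
  endfacet
  facet normal -0.5387 -0.8425 0.0000
    outer loop
      vertex 2.73 4.38 0.00
      vertex 8.97 0.39 0.00
      vertex 8.97 0.39 16.71
    endloop
  endfacet
  facet normal -0.5387 -0.8425 0.0000
    outer loop
      vertex 2.73 4.38 0.00
      vertex 8.97 0.39 16.71
      vertex 2.73 4.38 16.71
    endloop
  endfacet
  facet normal 0.0594 -0.9982 0.0000
    outer loop
      vertex 8.97 0.39 0.00
      vertex 16.37 0.83 0.00
      vertex 16.37 0.83 16.71
    endloop
  endfacet
  facet normal 0.0594 -0.9982 0.0000
    outer loop
      vertex 8.97 0.39 0.00
      vertex 16.37 0.83 16.71
      vertex 8.97 0.39 16.71
    endloop
  endfacet
  facet normal 0.6349 -0.7726 0.0000
    outer loop
      vertex 16.37 0.83 0.00
      vertex 22.09 5.53 0.00
      vertex 22.09 5.53 16.71
    endloop
  endfacet
  facet normal 0.6349 -0.7726 0.0000
    outer loop
      vertex 16.37 0.83 0.00
      vertex 22.09 5.53 16.71
      vertex 16.37 0.83 16.71
    endloop
  endfacet
  facet normal 0.9677 -0.2520 0.0000
    outer loop
      vertex 22.09 5.53 0.00
      vertex 23.96 12.71 0.00
      vertex 23.96 12.71 16.71
    endloop
  endfacet
  facet normal 0.9677 -0.2520 0.0000
    outer loop
      vertex 22.09 5.53 0.00
      vertex 23.96 12.71 16.71
      vertex 22.09 5.53 16.71
    endloop
  endfacet
endsolid part

The G0 Z moves step by Δz≈2.09 mm. Every layer's G1 loop is the same polygon, so the solid is a straight extrusion of it from z=0 to z≈16.7. Closing with flat bottom and top caps and triangulating gives 36 facets — a regular 10-sided prism (a cylinder approximated with 10 flat sides), circumscribed radius ≈ 12 mm, height ≈ 16.7 mm.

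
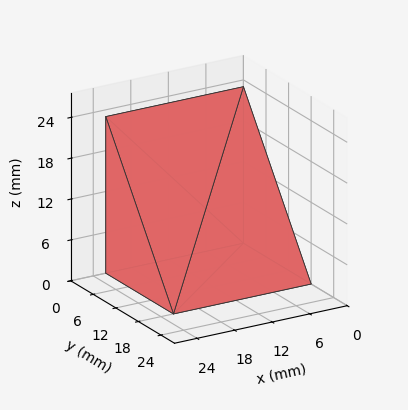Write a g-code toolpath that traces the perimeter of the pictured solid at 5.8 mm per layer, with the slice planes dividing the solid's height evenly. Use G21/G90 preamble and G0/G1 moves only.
Reading the render: the shape is a wedge (ramp): 22 × 18 mm base, rising to 23 mm along the y=0 edge and sloping linearly to z=0 at y=18 (dimensions read to the nearest mm from the axis ticks). For the g-code, the solid's height is divided into equal slices at the stated Δz and each level perimeter traced with G1 moves after a G0 lift.

; perimeter-only toolpath
G21 ; units = mm
G90 ; absolute positioning
G28 ; home
; layer 1
G0 Z5.8
G0 X0.0 Y0.0
G1 X22.0 Y0.0
G1 X22.0 Y13.5
G1 X0.0 Y13.5
G1 X0.0 Y0.0
; layer 2
G0 Z11.5
G0 X0.0 Y0.0
G1 X22.0 Y0.0
G1 X22.0 Y9.0
G1 X0.0 Y9.0
G1 X0.0 Y0.0
; layer 3
G0 Z17.2
G0 X0.0 Y0.0
G1 X22.0 Y0.0
G1 X22.0 Y4.5
G1 X0.0 Y4.5
G1 X0.0 Y0.0
M2 ; end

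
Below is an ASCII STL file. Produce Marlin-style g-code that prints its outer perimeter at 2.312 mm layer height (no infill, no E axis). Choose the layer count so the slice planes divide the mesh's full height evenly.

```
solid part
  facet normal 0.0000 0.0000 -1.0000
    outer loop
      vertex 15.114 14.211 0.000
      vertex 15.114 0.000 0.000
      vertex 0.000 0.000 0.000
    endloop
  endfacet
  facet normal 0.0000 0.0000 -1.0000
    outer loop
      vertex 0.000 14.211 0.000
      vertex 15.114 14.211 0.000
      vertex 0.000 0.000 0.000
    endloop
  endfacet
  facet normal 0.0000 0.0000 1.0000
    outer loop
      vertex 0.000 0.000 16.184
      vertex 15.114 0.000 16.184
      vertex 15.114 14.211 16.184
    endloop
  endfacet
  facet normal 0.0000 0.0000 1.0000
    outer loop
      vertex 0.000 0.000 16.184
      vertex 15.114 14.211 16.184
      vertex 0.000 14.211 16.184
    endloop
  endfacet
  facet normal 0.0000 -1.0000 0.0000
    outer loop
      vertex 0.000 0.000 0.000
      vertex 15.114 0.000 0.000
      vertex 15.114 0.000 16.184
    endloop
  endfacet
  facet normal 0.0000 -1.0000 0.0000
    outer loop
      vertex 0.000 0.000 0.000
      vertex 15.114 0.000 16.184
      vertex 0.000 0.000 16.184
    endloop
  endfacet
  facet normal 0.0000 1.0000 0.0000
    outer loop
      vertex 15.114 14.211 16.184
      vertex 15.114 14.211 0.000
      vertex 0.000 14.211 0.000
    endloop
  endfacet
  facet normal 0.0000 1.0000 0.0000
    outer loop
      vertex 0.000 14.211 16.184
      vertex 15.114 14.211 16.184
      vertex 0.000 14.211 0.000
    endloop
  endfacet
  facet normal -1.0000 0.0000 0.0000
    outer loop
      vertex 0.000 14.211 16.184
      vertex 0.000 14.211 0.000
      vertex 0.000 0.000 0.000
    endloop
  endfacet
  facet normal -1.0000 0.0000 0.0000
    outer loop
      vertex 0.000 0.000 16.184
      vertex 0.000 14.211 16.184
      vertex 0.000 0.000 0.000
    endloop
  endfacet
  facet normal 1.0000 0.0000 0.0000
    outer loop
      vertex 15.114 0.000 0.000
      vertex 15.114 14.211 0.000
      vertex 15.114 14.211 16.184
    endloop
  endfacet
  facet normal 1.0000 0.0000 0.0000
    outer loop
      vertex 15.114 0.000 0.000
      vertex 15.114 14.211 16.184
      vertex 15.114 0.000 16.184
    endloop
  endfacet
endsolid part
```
; perimeter-only toolpath
G21 ; units = mm
G90 ; absolute positioning
G28 ; home
; layer 1
G0 Z2.312
G0 X0.000 Y0.000
G1 X15.114 Y0.000
G1 X15.114 Y14.211
G1 X0.000 Y14.211
G1 X0.000 Y0.000
; layer 2
G0 Z4.624
G0 X0.000 Y0.000
G1 X15.114 Y0.000
G1 X15.114 Y14.211
G1 X0.000 Y14.211
G1 X0.000 Y0.000
; layer 3
G0 Z6.936
G0 X0.000 Y0.000
G1 X15.114 Y0.000
G1 X15.114 Y14.211
G1 X0.000 Y14.211
G1 X0.000 Y0.000
; layer 4
G0 Z9.248
G0 X0.000 Y0.000
G1 X15.114 Y0.000
G1 X15.114 Y14.211
G1 X0.000 Y14.211
G1 X0.000 Y0.000
; layer 5
G0 Z11.560
G0 X0.000 Y0.000
G1 X15.114 Y0.000
G1 X15.114 Y14.211
G1 X0.000 Y14.211
G1 X0.000 Y0.000
; layer 6
G0 Z13.872
G0 X0.000 Y0.000
G1 X15.114 Y0.000
G1 X15.114 Y14.211
G1 X0.000 Y14.211
G1 X0.000 Y0.000
; layer 7
G0 Z16.184
G0 X0.000 Y0.000
G1 X15.114 Y0.000
G1 X15.114 Y14.211
G1 X0.000 Y14.211
G1 X0.000 Y0.000
M2 ; end

The solid is a rectangular box, roughly 15.1 × 14.2 mm footprint and 16.2 mm tall. Slicing at Δz = 2.312 mm — 7 equal slices spanning the solid's height, so layer i sits at z = i·h/7 — gives 7 non-empty perimeters. Each is a 4-segment closed polygon; G0 lifts to the layer z and rapids to the start vertex, then G1 traces the edges.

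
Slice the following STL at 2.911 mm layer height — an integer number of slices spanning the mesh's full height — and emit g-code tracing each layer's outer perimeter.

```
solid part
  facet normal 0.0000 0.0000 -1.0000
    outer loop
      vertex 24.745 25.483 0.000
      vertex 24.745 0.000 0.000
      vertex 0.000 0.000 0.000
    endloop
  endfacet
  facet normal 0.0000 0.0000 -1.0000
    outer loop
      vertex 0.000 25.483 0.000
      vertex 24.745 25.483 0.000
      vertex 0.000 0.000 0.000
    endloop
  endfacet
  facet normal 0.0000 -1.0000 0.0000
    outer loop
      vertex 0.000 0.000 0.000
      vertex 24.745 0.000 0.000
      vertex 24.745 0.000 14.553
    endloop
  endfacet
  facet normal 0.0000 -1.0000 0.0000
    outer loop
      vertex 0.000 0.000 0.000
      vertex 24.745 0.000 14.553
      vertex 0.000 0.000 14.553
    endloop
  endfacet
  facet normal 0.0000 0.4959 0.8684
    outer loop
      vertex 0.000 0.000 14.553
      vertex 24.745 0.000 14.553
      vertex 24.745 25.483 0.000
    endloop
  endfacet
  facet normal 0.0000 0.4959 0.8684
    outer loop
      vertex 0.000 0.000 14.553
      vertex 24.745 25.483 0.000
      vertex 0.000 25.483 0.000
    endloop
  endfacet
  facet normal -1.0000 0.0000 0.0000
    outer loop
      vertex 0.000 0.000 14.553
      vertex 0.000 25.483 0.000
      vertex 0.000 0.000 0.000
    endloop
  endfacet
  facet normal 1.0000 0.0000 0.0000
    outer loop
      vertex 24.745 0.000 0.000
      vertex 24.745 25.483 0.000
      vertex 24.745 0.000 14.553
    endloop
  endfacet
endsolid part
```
; perimeter-only toolpath
G21 ; units = mm
G90 ; absolute positioning
G28 ; home
; layer 1
G0 Z2.911
G0 X0.000 Y0.000
G1 X24.745 Y0.000
G1 X24.745 Y20.386
G1 X0.000 Y20.386
G1 X0.000 Y0.000
; layer 2
G0 Z5.821
G0 X0.000 Y0.000
G1 X24.745 Y0.000
G1 X24.745 Y15.290
G1 X0.000 Y15.290
G1 X0.000 Y0.000
; layer 3
G0 Z8.732
G0 X0.000 Y0.000
G1 X24.745 Y0.000
G1 X24.745 Y10.193
G1 X0.000 Y10.193
G1 X0.000 Y0.000
; layer 4
G0 Z11.642
G0 X0.000 Y0.000
G1 X24.745 Y0.000
G1 X24.745 Y5.097
G1 X0.000 Y5.097
G1 X0.000 Y0.000
M2 ; end

The solid is a wedge (ramp): 24.7 × 25.5 mm base, rising to 14.6 mm along the y=0 edge and sloping linearly to z=0 at y=25.5. Slicing at Δz = 2.911 mm — 5 equal slices spanning the solid's height, so layer i sits at z = i·h/5 — gives 4 non-empty perimeters. Each is a 4-segment closed polygon; G0 lifts to the layer z and rapids to the start vertex, then G1 traces the edges. The cross-section shrinks linearly with z (the slice at the apex is degenerate and omitted).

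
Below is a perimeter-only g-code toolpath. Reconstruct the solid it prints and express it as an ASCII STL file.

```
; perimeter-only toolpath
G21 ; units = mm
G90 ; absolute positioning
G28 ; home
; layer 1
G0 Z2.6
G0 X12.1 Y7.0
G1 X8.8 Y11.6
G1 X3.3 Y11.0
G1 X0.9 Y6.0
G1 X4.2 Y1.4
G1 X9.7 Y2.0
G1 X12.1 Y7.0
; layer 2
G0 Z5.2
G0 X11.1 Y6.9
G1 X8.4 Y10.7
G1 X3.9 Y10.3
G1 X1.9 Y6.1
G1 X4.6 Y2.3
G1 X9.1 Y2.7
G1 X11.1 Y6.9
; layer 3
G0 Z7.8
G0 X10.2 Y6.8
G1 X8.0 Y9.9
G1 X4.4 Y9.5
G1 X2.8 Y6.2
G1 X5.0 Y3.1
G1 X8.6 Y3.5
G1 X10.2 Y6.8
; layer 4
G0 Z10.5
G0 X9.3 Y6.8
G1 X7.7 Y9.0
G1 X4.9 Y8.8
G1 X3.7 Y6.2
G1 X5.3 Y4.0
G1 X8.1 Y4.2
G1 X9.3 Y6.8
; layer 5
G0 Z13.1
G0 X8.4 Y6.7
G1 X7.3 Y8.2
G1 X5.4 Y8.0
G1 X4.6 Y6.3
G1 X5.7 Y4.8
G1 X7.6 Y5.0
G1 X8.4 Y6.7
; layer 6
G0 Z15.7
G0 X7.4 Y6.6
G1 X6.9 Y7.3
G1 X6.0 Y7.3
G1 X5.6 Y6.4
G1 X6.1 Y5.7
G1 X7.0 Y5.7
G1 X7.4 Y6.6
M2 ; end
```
solid part
  facet normal 0.0000 0.0000 -1.0000
    outer loop
      vertex 2.8 11.8 0.0
      vertex 9.2 12.4 0.0
      vertex 13.0 7.1 0.0
    endloop
  endfacet
  facet normal 0.0000 0.0000 -1.0000
    outer loop
      vertex 0.0 5.9 0.0
      vertex 2.8 11.8 0.0
      vertex 13.0 7.1 0.0
    endloop
  endfacet
  facet normal 0.0000 0.0000 -1.0000
    outer loop
      vertex 3.8 0.6 0.0
      vertex 0.0 5.9 0.0
      vertex 13.0 7.1 0.0
    endloop
  endfacet
  facet normal 0.0000 0.0000 -1.0000
    outer loop
      vertex 10.2 1.2 0.0
      vertex 3.8 0.6 0.0
      vertex 13.0 7.1 0.0
    endloop
  endfacet
  facet normal 0.7767 0.5569 0.2942
    outer loop
      vertex 13.0 7.1 0.0
      vertex 9.2 12.4 0.0
      vertex 6.5 6.5 18.3
    endloop
  endfacet
  facet normal -0.0892 0.9517 0.2937
    outer loop
      vertex 9.2 12.4 0.0
      vertex 2.8 11.8 0.0
      vertex 6.5 6.5 18.3
    endloop
  endfacet
  facet normal -0.8637 0.4099 0.2933
    outer loop
      vertex 2.8 11.8 0.0
      vertex 0.0 5.9 0.0
      vertex 6.5 6.5 18.3
    endloop
  endfacet
  facet normal -0.7767 -0.5569 0.2942
    outer loop
      vertex 0.0 5.9 0.0
      vertex 3.8 0.6 0.0
      vertex 6.5 6.5 18.3
    endloop
  endfacet
  facet normal 0.0892 -0.9517 0.2937
    outer loop
      vertex 3.8 0.6 0.0
      vertex 10.2 1.2 0.0
      vertex 6.5 6.5 18.3
    endloop
  endfacet
  facet normal 0.8637 -0.4099 0.2933
    outer loop
      vertex 10.2 1.2 0.0
      vertex 13.0 7.1 0.0
      vertex 6.5 6.5 18.3
    endloop
  endfacet
endsolid part

The G0 Z moves step by Δz≈2.6 mm. The G1 loops shrink linearly with z, so the solid tapers from its base footprint up to z≈18.3. Closing with a flat bottom cap and the tapered top and triangulating gives 10 facets — a regular 6-sided pyramid, base circumscribed radius ≈ 6.5 mm, apex at z ≈ 18.3 mm.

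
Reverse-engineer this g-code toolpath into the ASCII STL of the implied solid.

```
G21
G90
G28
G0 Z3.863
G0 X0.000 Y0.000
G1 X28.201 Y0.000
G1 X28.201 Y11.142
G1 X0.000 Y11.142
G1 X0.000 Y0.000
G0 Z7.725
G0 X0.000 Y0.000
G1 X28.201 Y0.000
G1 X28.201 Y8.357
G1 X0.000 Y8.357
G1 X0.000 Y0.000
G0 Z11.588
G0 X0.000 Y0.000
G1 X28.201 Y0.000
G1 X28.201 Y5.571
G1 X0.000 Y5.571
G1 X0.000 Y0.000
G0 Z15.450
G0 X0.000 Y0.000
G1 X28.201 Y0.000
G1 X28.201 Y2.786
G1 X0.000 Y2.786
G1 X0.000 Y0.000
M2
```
solid part
  facet normal 0.0000 0.0000 -1.0000
    outer loop
      vertex 28.201 13.928 0.000
      vertex 28.201 0.000 0.000
      vertex 0.000 0.000 0.000
    endloop
  endfacet
  facet normal 0.0000 0.0000 -1.0000
    outer loop
      vertex 0.000 13.928 0.000
      vertex 28.201 13.928 0.000
      vertex 0.000 0.000 0.000
    endloop
  endfacet
  facet normal 0.0000 -1.0000 0.0000
    outer loop
      vertex 0.000 0.000 0.000
      vertex 28.201 0.000 0.000
      vertex 28.201 0.000 19.313
    endloop
  endfacet
  facet normal 0.0000 -1.0000 0.0000
    outer loop
      vertex 0.000 0.000 0.000
      vertex 28.201 0.000 19.313
      vertex 0.000 0.000 19.313
    endloop
  endfacet
  facet normal 0.0000 0.8111 0.5849
    outer loop
      vertex 0.000 0.000 19.313
      vertex 28.201 0.000 19.313
      vertex 28.201 13.928 0.000
    endloop
  endfacet
  facet normal 0.0000 0.8111 0.5849
    outer loop
      vertex 0.000 0.000 19.313
      vertex 28.201 13.928 0.000
      vertex 0.000 13.928 0.000
    endloop
  endfacet
  facet normal -1.0000 0.0000 0.0000
    outer loop
      vertex 0.000 0.000 19.313
      vertex 0.000 13.928 0.000
      vertex 0.000 0.000 0.000
    endloop
  endfacet
  facet normal 1.0000 0.0000 0.0000
    outer loop
      vertex 28.201 0.000 0.000
      vertex 28.201 13.928 0.000
      vertex 28.201 0.000 19.313
    endloop
  endfacet
endsolid part

The G0 Z moves step by Δz≈3.863 mm. The G1 loops shrink linearly with z, so the solid tapers from its base footprint up to z≈19.3. Closing with a flat bottom cap and the tapered top and triangulating gives 8 facets — a wedge (ramp): 28.2 × 13.9 mm base, rising to 19.3 mm along the y=0 edge and sloping linearly to z=0 at y=13.9.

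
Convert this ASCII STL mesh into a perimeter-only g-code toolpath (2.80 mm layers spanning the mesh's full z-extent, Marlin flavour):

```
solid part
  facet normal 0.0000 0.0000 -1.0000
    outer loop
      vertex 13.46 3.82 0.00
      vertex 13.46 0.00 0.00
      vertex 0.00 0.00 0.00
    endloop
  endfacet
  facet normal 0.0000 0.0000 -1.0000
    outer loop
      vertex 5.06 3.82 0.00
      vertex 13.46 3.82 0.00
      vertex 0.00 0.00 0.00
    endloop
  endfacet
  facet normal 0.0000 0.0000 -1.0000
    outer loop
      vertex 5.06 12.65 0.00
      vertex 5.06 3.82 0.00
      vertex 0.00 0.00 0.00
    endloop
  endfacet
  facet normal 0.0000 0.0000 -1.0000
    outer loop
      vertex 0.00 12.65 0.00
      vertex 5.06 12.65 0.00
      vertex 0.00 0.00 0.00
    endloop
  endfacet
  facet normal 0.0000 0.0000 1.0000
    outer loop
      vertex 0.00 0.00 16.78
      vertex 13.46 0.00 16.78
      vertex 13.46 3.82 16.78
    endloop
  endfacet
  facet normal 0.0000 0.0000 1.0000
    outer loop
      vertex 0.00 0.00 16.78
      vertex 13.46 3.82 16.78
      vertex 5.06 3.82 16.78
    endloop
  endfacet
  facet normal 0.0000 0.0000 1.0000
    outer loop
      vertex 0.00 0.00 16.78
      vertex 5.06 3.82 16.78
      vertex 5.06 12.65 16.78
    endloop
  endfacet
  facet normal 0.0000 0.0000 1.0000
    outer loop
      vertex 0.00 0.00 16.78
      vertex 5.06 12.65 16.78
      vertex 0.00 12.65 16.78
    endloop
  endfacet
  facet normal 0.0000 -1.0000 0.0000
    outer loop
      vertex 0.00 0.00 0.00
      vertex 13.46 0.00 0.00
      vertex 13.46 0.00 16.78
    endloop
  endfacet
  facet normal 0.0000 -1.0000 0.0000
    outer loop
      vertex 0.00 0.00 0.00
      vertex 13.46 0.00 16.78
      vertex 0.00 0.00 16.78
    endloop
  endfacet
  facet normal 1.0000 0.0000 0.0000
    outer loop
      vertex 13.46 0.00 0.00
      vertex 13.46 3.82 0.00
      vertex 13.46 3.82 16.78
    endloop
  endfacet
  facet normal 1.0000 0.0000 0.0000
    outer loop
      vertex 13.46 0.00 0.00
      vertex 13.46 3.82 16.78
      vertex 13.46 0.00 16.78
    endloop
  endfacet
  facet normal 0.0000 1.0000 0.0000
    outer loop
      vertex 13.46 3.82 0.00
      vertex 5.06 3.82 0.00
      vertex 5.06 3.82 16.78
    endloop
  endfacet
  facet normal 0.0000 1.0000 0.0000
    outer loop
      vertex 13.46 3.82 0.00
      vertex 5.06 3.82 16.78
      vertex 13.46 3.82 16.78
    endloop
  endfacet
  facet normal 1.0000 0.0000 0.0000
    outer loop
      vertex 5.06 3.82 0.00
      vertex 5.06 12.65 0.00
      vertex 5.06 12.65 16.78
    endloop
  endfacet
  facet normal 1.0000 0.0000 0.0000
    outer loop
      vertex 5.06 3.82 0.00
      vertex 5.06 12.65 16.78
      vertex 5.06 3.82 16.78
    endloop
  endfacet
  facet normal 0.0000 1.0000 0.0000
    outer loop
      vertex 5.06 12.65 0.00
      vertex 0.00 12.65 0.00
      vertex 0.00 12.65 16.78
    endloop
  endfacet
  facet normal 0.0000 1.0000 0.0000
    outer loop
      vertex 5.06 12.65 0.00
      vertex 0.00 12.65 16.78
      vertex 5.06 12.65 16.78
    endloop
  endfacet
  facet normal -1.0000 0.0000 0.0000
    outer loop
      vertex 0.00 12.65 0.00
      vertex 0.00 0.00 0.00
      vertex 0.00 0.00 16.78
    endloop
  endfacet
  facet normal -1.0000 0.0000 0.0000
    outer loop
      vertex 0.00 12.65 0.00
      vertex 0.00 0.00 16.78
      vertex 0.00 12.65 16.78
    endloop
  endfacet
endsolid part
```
; perimeter-only toolpath
G21 ; units = mm
G90 ; absolute positioning
G28 ; home
; layer 1
G0 Z2.80
G0 X0.00 Y0.00
G1 X13.46 Y0.00
G1 X13.46 Y3.82
G1 X5.06 Y3.82
G1 X5.06 Y12.65
G1 X0.00 Y12.65
G1 X0.00 Y0.00
; layer 2
G0 Z5.59
G0 X0.00 Y0.00
G1 X13.46 Y0.00
G1 X13.46 Y3.82
G1 X5.06 Y3.82
G1 X5.06 Y12.65
G1 X0.00 Y12.65
G1 X0.00 Y0.00
; layer 3
G0 Z8.39
G0 X0.00 Y0.00
G1 X13.46 Y0.00
G1 X13.46 Y3.82
G1 X5.06 Y3.82
G1 X5.06 Y12.65
G1 X0.00 Y12.65
G1 X0.00 Y0.00
; layer 4
G0 Z11.19
G0 X0.00 Y0.00
G1 X13.46 Y0.00
G1 X13.46 Y3.82
G1 X5.06 Y3.82
G1 X5.06 Y12.65
G1 X0.00 Y12.65
G1 X0.00 Y0.00
; layer 5
G0 Z13.98
G0 X0.00 Y0.00
G1 X13.46 Y0.00
G1 X13.46 Y3.82
G1 X5.06 Y3.82
G1 X5.06 Y12.65
G1 X0.00 Y12.65
G1 X0.00 Y0.00
; layer 6
G0 Z16.78
G0 X0.00 Y0.00
G1 X13.46 Y0.00
G1 X13.46 Y3.82
G1 X5.06 Y3.82
G1 X5.06 Y12.65
G1 X0.00 Y12.65
G1 X0.00 Y0.00
M2 ; end

The solid is an L-shaped prism: outer 13.5 × 12.7 mm, arm thicknesses ≈ 3.82 mm (horizontal) and 5.06 mm (vertical), extruded 16.8 mm in z. Slicing at Δz = 2.80 mm — 6 equal slices spanning the solid's height, so layer i sits at z = i·h/6 — gives 6 non-empty perimeters. Each is a 6-segment closed polygon; G0 lifts to the layer z and rapids to the start vertex, then G1 traces the edges.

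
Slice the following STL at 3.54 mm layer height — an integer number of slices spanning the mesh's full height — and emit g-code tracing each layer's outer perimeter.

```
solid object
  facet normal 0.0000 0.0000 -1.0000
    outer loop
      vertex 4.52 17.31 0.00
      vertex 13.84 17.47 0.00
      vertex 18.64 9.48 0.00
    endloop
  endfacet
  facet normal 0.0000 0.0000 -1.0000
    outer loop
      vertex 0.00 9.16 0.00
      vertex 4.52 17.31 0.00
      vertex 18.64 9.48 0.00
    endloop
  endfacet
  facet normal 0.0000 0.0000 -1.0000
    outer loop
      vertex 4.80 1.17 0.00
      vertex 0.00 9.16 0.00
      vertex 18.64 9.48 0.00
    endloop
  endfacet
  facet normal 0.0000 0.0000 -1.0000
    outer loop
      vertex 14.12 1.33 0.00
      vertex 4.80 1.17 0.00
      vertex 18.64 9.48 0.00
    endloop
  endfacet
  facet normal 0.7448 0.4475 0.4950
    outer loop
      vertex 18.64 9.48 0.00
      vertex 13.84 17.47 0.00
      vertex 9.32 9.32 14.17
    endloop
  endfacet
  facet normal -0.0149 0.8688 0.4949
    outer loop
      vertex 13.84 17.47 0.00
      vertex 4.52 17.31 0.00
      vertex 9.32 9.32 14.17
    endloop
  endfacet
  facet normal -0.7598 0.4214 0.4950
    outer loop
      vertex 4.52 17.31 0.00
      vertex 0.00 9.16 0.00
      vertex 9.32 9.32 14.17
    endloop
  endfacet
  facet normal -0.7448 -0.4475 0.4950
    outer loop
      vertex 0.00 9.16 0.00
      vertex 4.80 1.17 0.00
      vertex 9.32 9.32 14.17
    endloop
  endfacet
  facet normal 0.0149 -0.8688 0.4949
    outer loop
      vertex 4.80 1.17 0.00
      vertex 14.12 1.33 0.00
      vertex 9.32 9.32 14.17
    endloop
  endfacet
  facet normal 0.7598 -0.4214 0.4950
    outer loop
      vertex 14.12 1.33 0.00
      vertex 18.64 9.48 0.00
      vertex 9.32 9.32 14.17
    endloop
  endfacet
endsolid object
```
; perimeter-only toolpath
G21 ; units = mm
G90 ; absolute positioning
G28 ; home
; layer 1
G0 Z3.54
G0 X16.31 Y9.44
G1 X12.71 Y15.43
G1 X5.72 Y15.31
G1 X2.33 Y9.20
G1 X5.93 Y3.21
G1 X12.92 Y3.33
G1 X16.31 Y9.44
; layer 2
G0 Z7.08
G0 X13.98 Y9.40
G1 X11.58 Y13.39
G1 X6.92 Y13.31
G1 X4.66 Y9.24
G1 X7.06 Y5.25
G1 X11.72 Y5.33
G1 X13.98 Y9.40
; layer 3
G0 Z10.63
G0 X11.65 Y9.36
G1 X10.45 Y11.36
G1 X8.12 Y11.32
G1 X6.99 Y9.28
G1 X8.19 Y7.28
G1 X10.52 Y7.32
G1 X11.65 Y9.36
M2 ; end

The solid is a regular 6-sided pyramid, base circumscribed radius ≈ 9.32 mm, apex at z ≈ 14.2 mm. Slicing at Δz = 3.54 mm — 4 equal slices spanning the solid's height, so layer i sits at z = i·h/4 — gives 3 non-empty perimeters. Each is a 6-segment closed polygon; G0 lifts to the layer z and rapids to the start vertex, then G1 traces the edges. The cross-section shrinks linearly with z (the slice at the apex is degenerate and omitted).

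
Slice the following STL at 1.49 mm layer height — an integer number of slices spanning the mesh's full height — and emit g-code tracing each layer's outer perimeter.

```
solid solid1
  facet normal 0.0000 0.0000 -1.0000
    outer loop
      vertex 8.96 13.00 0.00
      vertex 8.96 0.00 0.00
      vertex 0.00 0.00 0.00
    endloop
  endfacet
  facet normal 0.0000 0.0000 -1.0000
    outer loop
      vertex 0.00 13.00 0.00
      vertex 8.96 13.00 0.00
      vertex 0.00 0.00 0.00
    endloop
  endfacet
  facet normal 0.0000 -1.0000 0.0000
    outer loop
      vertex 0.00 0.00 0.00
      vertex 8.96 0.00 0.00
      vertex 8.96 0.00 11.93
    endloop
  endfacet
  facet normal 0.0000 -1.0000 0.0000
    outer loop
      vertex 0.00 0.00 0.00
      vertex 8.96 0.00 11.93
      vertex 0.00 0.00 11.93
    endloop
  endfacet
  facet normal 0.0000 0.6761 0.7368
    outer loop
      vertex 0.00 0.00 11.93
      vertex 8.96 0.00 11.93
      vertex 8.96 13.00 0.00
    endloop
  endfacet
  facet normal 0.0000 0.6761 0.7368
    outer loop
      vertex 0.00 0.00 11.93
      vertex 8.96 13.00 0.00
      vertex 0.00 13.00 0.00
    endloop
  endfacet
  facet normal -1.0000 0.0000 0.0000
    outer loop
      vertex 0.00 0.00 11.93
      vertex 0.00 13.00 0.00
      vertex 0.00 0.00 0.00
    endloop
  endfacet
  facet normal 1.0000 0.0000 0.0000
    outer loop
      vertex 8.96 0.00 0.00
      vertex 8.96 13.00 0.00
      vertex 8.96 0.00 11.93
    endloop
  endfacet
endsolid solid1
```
; perimeter-only toolpath
G21 ; units = mm
G90 ; absolute positioning
G28 ; home
; layer 1
G0 Z1.49
G0 X0.00 Y0.00
G1 X8.96 Y0.00
G1 X8.96 Y11.38
G1 X0.00 Y11.38
G1 X0.00 Y0.00
; layer 2
G0 Z2.98
G0 X0.00 Y0.00
G1 X8.96 Y0.00
G1 X8.96 Y9.75
G1 X0.00 Y9.75
G1 X0.00 Y0.00
; layer 3
G0 Z4.47
G0 X0.00 Y0.00
G1 X8.96 Y0.00
G1 X8.96 Y8.12
G1 X0.00 Y8.12
G1 X0.00 Y0.00
; layer 4
G0 Z5.96
G0 X0.00 Y0.00
G1 X8.96 Y0.00
G1 X8.96 Y6.50
G1 X0.00 Y6.50
G1 X0.00 Y0.00
; layer 5
G0 Z7.46
G0 X0.00 Y0.00
G1 X8.96 Y0.00
G1 X8.96 Y4.88
G1 X0.00 Y4.88
G1 X0.00 Y0.00
; layer 6
G0 Z8.95
G0 X0.00 Y0.00
G1 X8.96 Y0.00
G1 X8.96 Y3.25
G1 X0.00 Y3.25
G1 X0.00 Y0.00
; layer 7
G0 Z10.44
G0 X0.00 Y0.00
G1 X8.96 Y0.00
G1 X8.96 Y1.63
G1 X0.00 Y1.63
G1 X0.00 Y0.00
M2 ; end

The solid is a wedge (ramp): 8.96 × 13 mm base, rising to 11.9 mm along the y=0 edge and sloping linearly to z=0 at y=13. Slicing at Δz = 1.49 mm — 8 equal slices spanning the solid's height, so layer i sits at z = i·h/8 — gives 7 non-empty perimeters. Each is a 4-segment closed polygon; G0 lifts to the layer z and rapids to the start vertex, then G1 traces the edges. The cross-section shrinks linearly with z (the slice at the apex is degenerate and omitted).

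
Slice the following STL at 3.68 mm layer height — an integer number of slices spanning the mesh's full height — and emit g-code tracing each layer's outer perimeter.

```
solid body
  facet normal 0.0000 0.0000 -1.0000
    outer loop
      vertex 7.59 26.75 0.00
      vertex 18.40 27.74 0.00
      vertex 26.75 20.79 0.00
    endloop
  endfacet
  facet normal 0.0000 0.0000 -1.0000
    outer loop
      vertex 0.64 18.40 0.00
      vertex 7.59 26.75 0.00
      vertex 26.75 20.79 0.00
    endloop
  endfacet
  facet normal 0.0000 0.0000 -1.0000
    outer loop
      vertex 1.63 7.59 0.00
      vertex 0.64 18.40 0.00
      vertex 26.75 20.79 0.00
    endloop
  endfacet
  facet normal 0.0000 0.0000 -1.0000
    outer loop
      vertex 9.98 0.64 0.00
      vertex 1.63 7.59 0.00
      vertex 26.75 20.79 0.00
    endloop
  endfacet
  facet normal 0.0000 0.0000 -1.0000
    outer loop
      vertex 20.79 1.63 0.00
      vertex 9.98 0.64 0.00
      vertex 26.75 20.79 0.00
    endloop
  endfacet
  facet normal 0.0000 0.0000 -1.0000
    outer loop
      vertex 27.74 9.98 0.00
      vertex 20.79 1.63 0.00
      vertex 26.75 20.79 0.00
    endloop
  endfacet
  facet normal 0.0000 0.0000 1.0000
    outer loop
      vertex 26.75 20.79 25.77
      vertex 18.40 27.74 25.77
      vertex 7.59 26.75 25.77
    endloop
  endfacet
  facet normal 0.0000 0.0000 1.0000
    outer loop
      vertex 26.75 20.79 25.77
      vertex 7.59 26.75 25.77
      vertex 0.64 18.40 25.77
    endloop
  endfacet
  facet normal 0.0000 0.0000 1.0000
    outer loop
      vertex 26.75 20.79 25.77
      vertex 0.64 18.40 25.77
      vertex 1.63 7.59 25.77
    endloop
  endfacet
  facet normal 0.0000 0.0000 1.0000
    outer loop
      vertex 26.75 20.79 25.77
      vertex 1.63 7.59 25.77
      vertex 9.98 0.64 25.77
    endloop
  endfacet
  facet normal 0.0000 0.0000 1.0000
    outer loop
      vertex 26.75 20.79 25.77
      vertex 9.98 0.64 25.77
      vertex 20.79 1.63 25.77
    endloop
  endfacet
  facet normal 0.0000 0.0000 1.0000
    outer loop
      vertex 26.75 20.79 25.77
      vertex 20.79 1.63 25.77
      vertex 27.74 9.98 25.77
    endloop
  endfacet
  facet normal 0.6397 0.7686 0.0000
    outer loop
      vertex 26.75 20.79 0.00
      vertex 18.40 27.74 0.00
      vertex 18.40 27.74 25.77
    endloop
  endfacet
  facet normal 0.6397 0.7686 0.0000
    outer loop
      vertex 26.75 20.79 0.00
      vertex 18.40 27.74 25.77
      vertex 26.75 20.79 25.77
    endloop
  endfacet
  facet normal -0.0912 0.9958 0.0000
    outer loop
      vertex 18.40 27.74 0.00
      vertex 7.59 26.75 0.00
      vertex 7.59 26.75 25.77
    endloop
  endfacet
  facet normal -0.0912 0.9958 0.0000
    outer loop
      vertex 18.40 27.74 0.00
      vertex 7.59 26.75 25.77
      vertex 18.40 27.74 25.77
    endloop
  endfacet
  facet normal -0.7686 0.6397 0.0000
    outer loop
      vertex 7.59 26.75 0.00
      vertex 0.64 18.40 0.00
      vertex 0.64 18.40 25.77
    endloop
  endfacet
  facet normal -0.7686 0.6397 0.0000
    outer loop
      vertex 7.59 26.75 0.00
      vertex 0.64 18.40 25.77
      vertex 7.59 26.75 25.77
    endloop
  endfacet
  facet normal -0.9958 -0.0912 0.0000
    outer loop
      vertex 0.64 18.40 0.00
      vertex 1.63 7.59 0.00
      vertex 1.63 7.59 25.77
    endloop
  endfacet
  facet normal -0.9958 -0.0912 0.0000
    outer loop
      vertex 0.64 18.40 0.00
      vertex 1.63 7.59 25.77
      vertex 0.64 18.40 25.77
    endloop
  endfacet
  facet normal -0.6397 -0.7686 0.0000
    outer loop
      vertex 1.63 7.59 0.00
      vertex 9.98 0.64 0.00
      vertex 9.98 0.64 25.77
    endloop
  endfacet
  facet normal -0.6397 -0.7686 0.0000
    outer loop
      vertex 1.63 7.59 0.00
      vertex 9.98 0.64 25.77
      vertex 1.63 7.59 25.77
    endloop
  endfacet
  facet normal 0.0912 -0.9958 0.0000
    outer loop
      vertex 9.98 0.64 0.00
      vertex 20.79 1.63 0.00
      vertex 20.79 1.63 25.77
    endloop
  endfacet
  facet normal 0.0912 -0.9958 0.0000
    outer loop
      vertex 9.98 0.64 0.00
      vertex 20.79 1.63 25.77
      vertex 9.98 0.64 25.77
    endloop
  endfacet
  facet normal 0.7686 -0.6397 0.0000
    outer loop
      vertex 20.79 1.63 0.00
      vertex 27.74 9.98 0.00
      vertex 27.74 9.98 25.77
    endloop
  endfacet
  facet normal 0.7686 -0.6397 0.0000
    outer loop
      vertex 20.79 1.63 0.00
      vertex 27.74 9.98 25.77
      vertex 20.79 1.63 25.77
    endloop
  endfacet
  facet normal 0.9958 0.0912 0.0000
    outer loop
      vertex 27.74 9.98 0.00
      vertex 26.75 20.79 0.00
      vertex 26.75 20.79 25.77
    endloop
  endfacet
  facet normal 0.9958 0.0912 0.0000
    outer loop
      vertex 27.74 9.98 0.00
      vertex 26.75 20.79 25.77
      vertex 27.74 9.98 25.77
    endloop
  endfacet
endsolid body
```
; perimeter-only toolpath
G21 ; units = mm
G90 ; absolute positioning
G28 ; home
; layer 1
G0 Z3.68
G0 X26.75 Y20.79
G1 X18.40 Y27.74
G1 X7.59 Y26.75
G1 X0.64 Y18.40
G1 X1.63 Y7.59
G1 X9.98 Y0.64
G1 X20.79 Y1.63
G1 X27.74 Y9.98
G1 X26.75 Y20.79
; layer 2
G0 Z7.36
G0 X26.75 Y20.79
G1 X18.40 Y27.74
G1 X7.59 Y26.75
G1 X0.64 Y18.40
G1 X1.63 Y7.59
G1 X9.98 Y0.64
G1 X20.79 Y1.63
G1 X27.74 Y9.98
G1 X26.75 Y20.79
; layer 3
G0 Z11.04
G0 X26.75 Y20.79
G1 X18.40 Y27.74
G1 X7.59 Y26.75
G1 X0.64 Y18.40
G1 X1.63 Y7.59
G1 X9.98 Y0.64
G1 X20.79 Y1.63
G1 X27.74 Y9.98
G1 X26.75 Y20.79
; layer 4
G0 Z14.73
G0 X26.75 Y20.79
G1 X18.40 Y27.74
G1 X7.59 Y26.75
G1 X0.64 Y18.40
G1 X1.63 Y7.59
G1 X9.98 Y0.64
G1 X20.79 Y1.63
G1 X27.74 Y9.98
G1 X26.75 Y20.79
; layer 5
G0 Z18.41
G0 X26.75 Y20.79
G1 X18.40 Y27.74
G1 X7.59 Y26.75
G1 X0.64 Y18.40
G1 X1.63 Y7.59
G1 X9.98 Y0.64
G1 X20.79 Y1.63
G1 X27.74 Y9.98
G1 X26.75 Y20.79
; layer 6
G0 Z22.09
G0 X26.75 Y20.79
G1 X18.40 Y27.74
G1 X7.59 Y26.75
G1 X0.64 Y18.40
G1 X1.63 Y7.59
G1 X9.98 Y0.64
G1 X20.79 Y1.63
G1 X27.74 Y9.98
G1 X26.75 Y20.79
; layer 7
G0 Z25.77
G0 X26.75 Y20.79
G1 X18.40 Y27.74
G1 X7.59 Y26.75
G1 X0.64 Y18.40
G1 X1.63 Y7.59
G1 X9.98 Y0.64
G1 X20.79 Y1.63
G1 X27.74 Y9.98
G1 X26.75 Y20.79
M2 ; end

The solid is a regular 8-sided prism (a cylinder approximated with 8 flat sides), circumscribed radius ≈ 14.2 mm, height ≈ 25.8 mm. Slicing at Δz = 3.68 mm — 7 equal slices spanning the solid's height, so layer i sits at z = i·h/7 — gives 7 non-empty perimeters. Each is a 8-segment closed polygon; G0 lifts to the layer z and rapids to the start vertex, then G1 traces the edges.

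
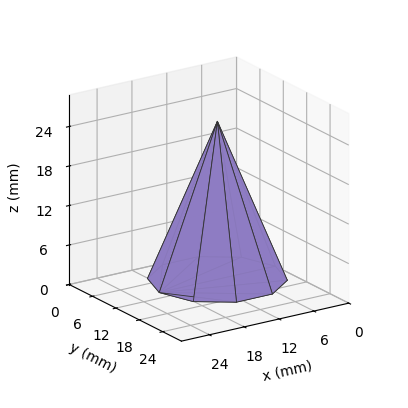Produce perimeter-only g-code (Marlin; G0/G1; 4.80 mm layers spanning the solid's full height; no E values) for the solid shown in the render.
Reading the render: the shape is a regular 10-sided pyramid, base circumscribed radius ≈ 10 mm, apex at z ≈ 24 mm (dimensions read to the nearest mm from the axis ticks). For the g-code, the solid's height is divided into equal slices at the stated Δz and each level perimeter traced with G1 moves after a G0 lift.

; perimeter-only toolpath
G21 ; units = mm
G90 ; absolute positioning
G28 ; home
; layer 1
G0 Z4.80
G0 X18.00 Y10.00
G1 X16.47 Y14.70
G1 X12.47 Y17.61
G1 X7.53 Y17.61
G1 X3.53 Y14.70
G1 X2.00 Y10.00
G1 X3.53 Y5.30
G1 X7.53 Y2.39
G1 X12.47 Y2.39
G1 X16.47 Y5.30
G1 X18.00 Y10.00
; layer 2
G0 Z9.60
G0 X16.00 Y10.00
G1 X14.85 Y13.53
G1 X11.85 Y15.71
G1 X8.15 Y15.71
G1 X5.15 Y13.53
G1 X4.00 Y10.00
G1 X5.15 Y6.47
G1 X8.15 Y4.29
G1 X11.85 Y4.29
G1 X14.85 Y6.47
G1 X16.00 Y10.00
; layer 3
G0 Z14.40
G0 X14.00 Y10.00
G1 X13.24 Y12.35
G1 X11.24 Y13.80
G1 X8.76 Y13.80
G1 X6.76 Y12.35
G1 X6.00 Y10.00
G1 X6.76 Y7.65
G1 X8.76 Y6.20
G1 X11.24 Y6.20
G1 X13.24 Y7.65
G1 X14.00 Y10.00
; layer 4
G0 Z19.20
G0 X12.00 Y10.00
G1 X11.62 Y11.18
G1 X10.62 Y11.90
G1 X9.38 Y11.90
G1 X8.38 Y11.18
G1 X8.00 Y10.00
G1 X8.38 Y8.82
G1 X9.38 Y8.10
G1 X10.62 Y8.10
G1 X11.62 Y8.82
G1 X12.00 Y10.00
M2 ; end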